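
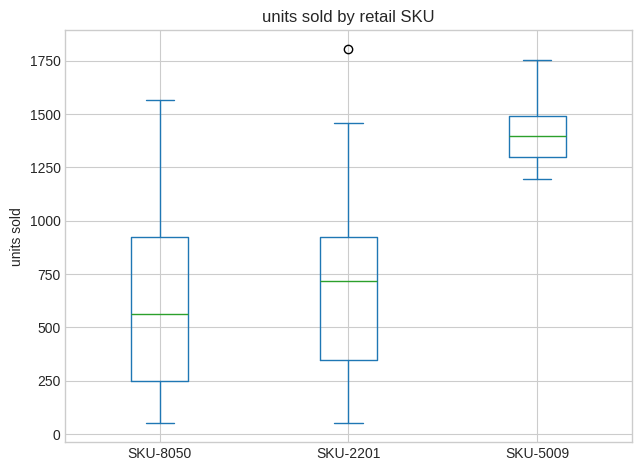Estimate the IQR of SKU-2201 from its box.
Q3 ≈ 900, Q1 ≈ 300; IQR ≈ 600.

≈ 600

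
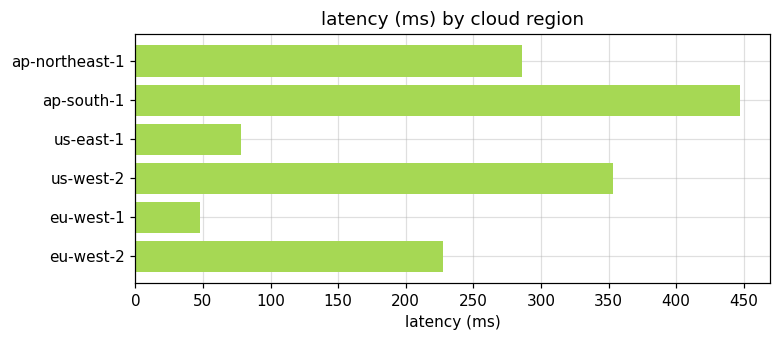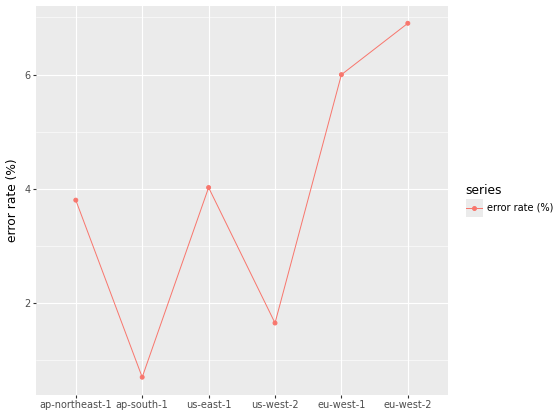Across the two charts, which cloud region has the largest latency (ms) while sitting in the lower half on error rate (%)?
ap-south-1

Chart 2 median error rate (%) ≈ 4; below-median cloud regions: ap-northeast-1, ap-south-1, us-west-2. Among those, ap-south-1 has the highest latency (ms) (≈ 450).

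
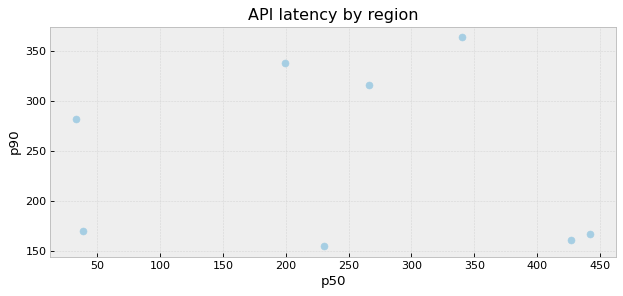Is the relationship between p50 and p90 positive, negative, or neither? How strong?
no clear correlation

Points are roughly uncorrelated; weak (|r| ≈ 0.1).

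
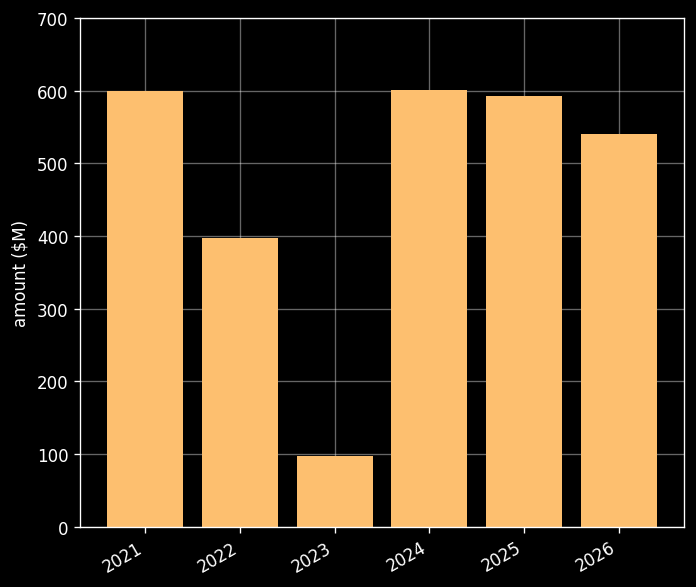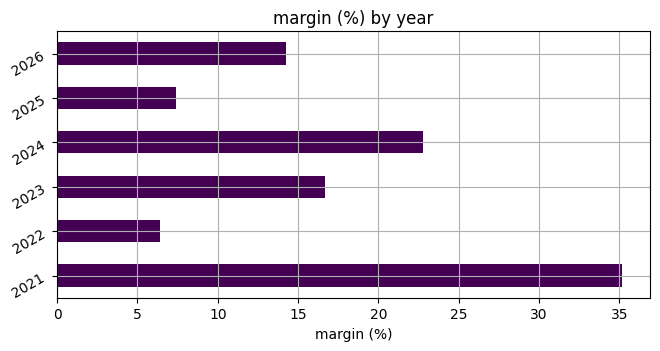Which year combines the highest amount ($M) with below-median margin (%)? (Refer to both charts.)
2025

Chart 2 median margin (%) ≈ 15; below-median years: 2022, 2025, 2026. Among those, 2025 has the highest amount ($M) (≈ 600).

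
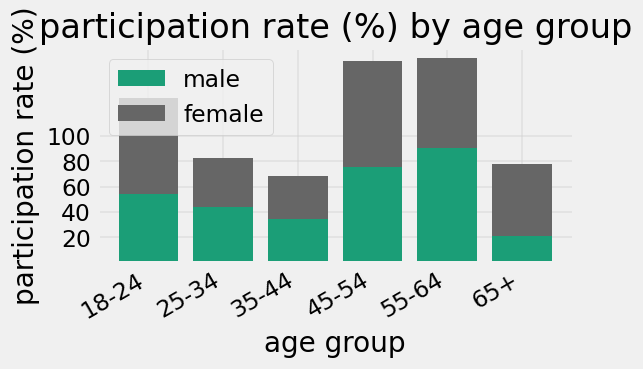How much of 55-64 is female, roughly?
female top ≈ 160, bottom ≈ 100; segment ≈ 60.

≈ 60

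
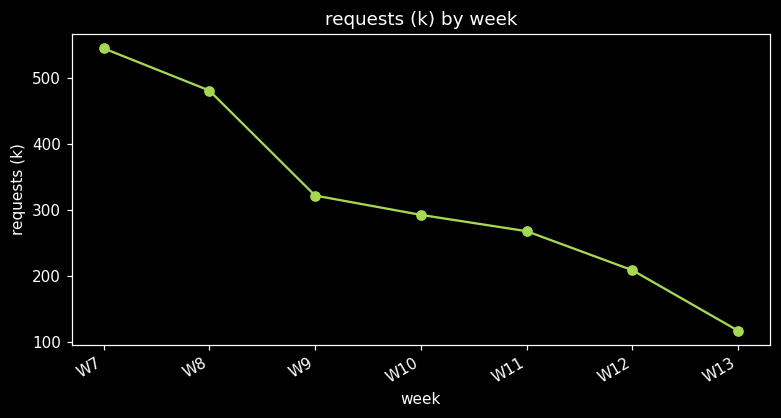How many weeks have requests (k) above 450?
Above 450: W7, W8.

2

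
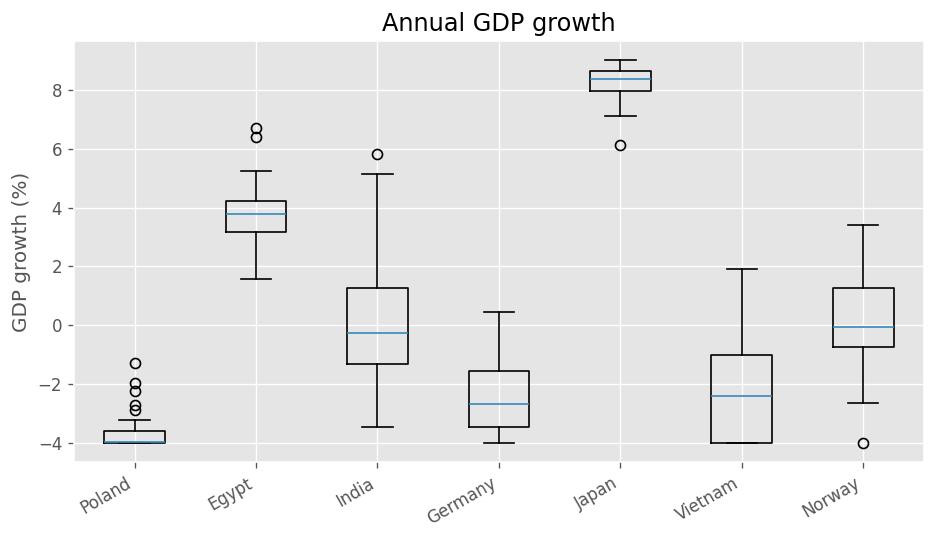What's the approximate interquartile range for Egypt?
≈ 1

Q3 ≈ 4, Q1 ≈ 3; IQR ≈ 1.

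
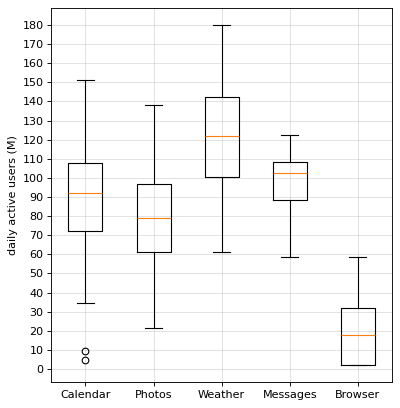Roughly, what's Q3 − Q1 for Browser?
Q3 ≈ 30, Q1 ≈ 0; IQR ≈ 30.

≈ 30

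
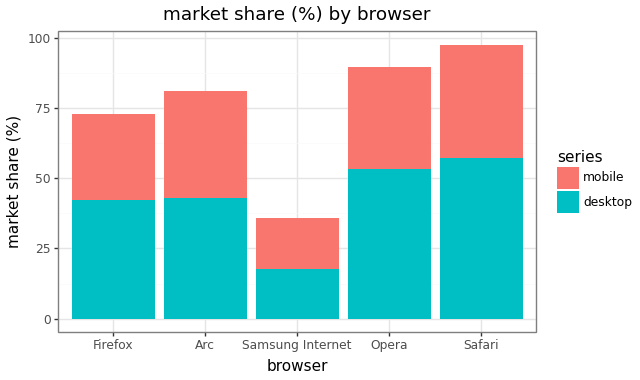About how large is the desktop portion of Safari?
≈ 60

desktop top ≈ 60, bottom ≈ 0; segment ≈ 60.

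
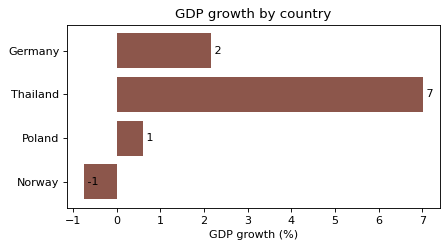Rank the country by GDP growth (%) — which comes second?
Top 3: Thailand ≈ 7, Germany ≈ 2, Poland ≈ 1.

Germany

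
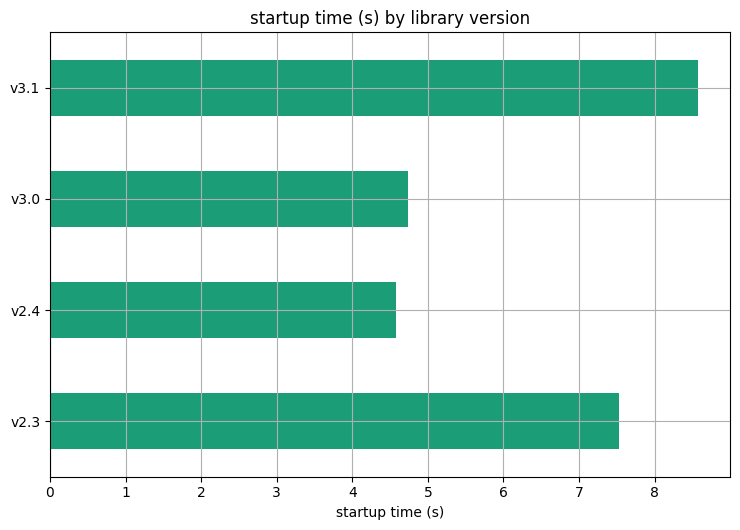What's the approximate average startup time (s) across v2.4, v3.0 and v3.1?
(5 + 5 + 9) / 3 ≈ 6.

≈ 6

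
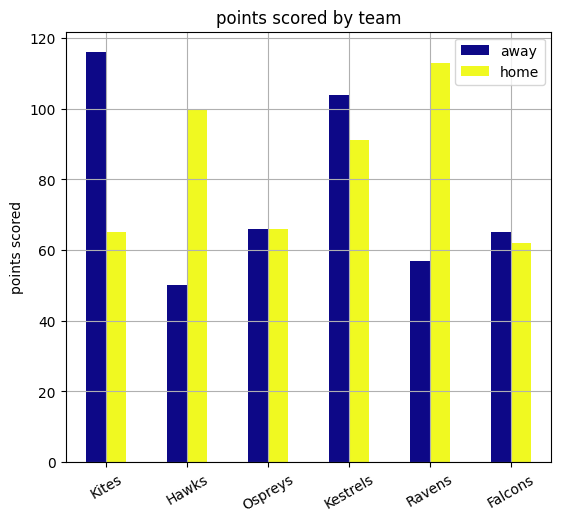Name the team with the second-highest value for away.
Kestrels

Top 3 for away: Kites ≈ 120, Kestrels ≈ 100, Ospreys ≈ 70.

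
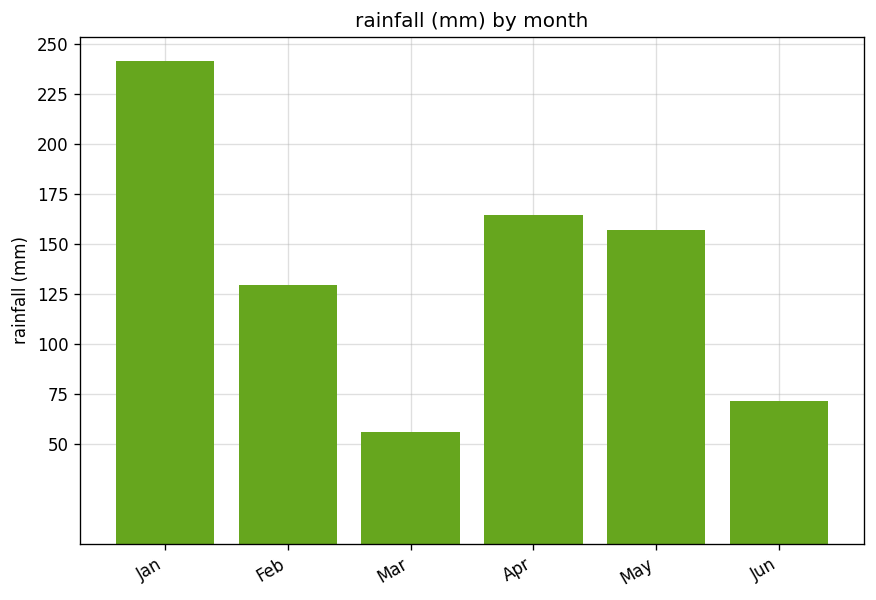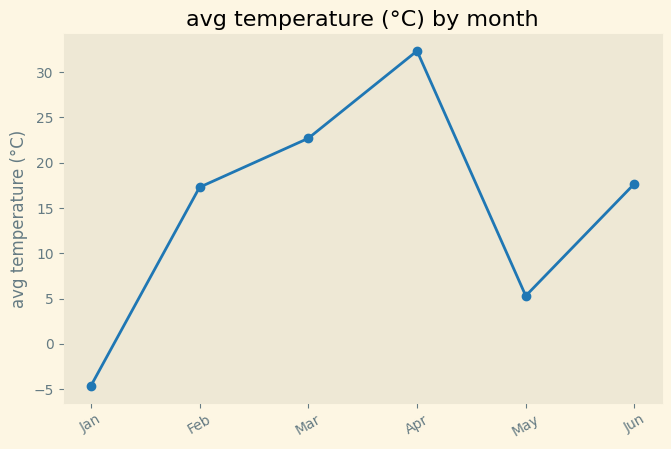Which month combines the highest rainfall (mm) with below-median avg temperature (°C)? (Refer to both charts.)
Chart 2 median avg temperature (°C) ≈ 15; below-median months: Jan, Feb, May. Among those, Jan has the highest rainfall (mm) (≈ 250).

Jan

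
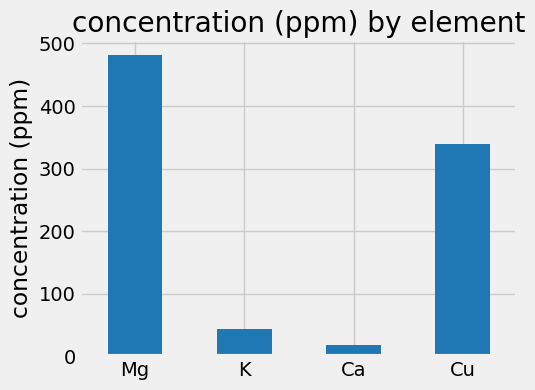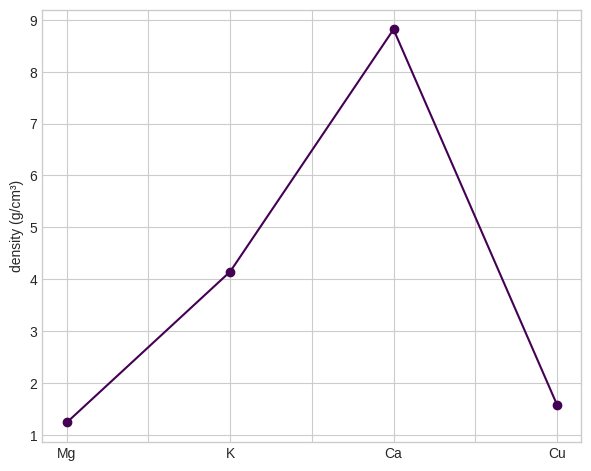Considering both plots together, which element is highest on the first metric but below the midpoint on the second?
Mg

Chart 2 median density (g/cm³) ≈ 3; below-median elements: Mg, Cu. Among those, Mg has the highest concentration (ppm) (≈ 500).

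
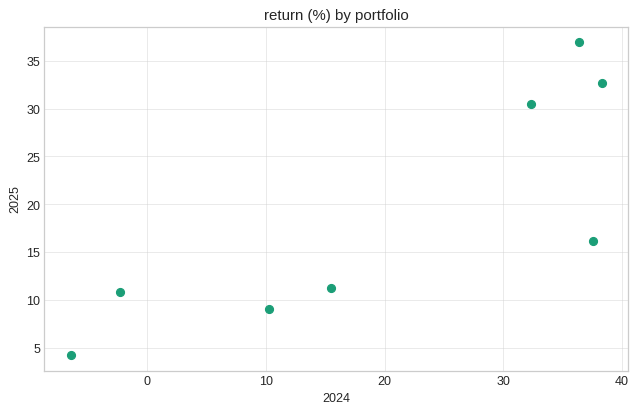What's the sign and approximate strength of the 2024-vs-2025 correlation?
Points are positively correlated; strong (|r| ≈ 0.8).

positive, strong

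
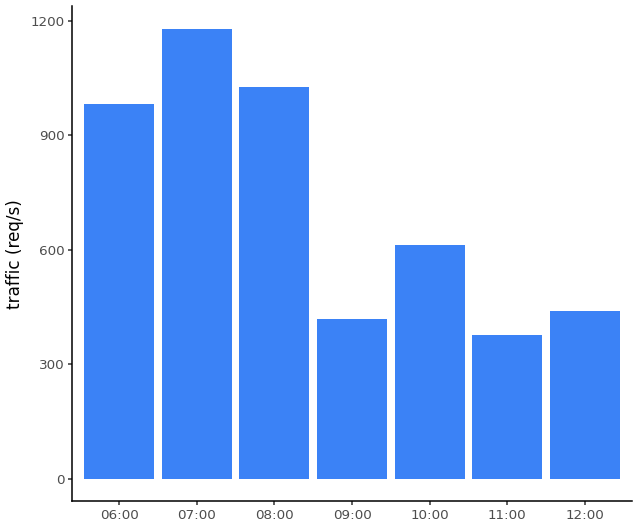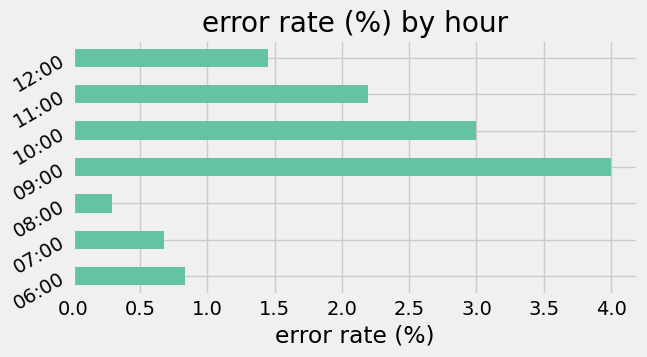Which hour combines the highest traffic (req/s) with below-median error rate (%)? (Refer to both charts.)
07:00

Chart 2 median error rate (%) ≈ 1.5; below-median hours: 06:00, 07:00, 08:00. Among those, 07:00 has the highest traffic (req/s) (≈ 1200).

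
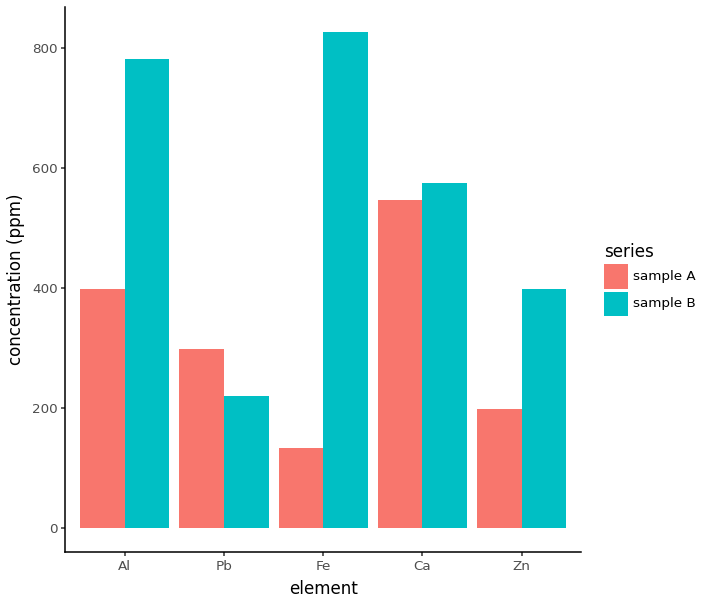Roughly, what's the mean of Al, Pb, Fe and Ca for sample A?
≈ 325

(400 + 300 + 100 + 500) / 4 ≈ 325.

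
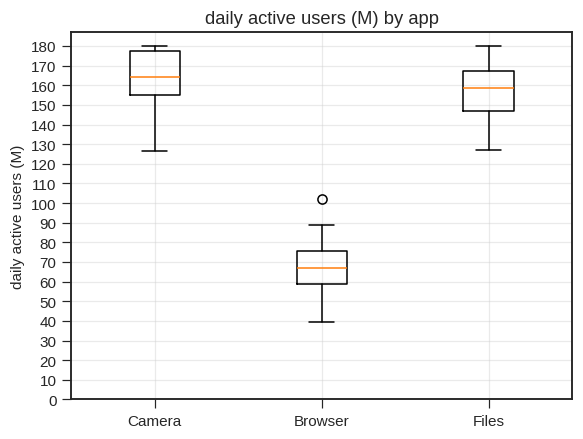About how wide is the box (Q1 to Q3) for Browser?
Q3 ≈ 80, Q1 ≈ 60; IQR ≈ 20.

≈ 20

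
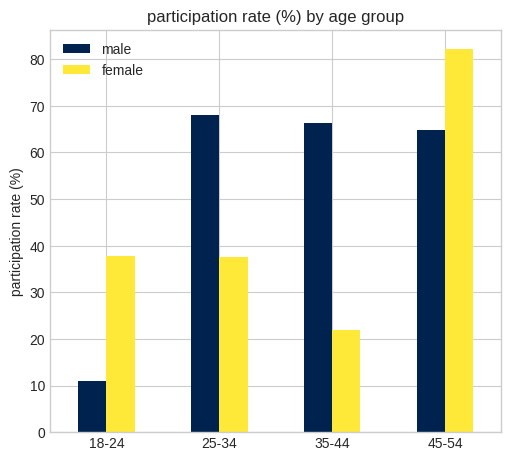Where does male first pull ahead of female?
25-34

18-24: male ≈ 10 vs female ≈ 40 (not yet); 25-34: male ≈ 70 vs female ≈ 40 (first crossover).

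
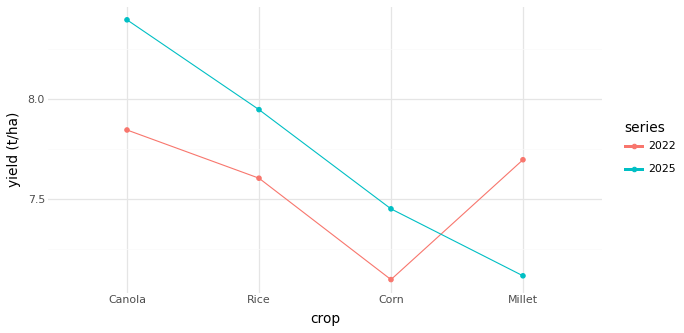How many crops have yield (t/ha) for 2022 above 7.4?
3

Above 7.4: Canola, Rice, Millet.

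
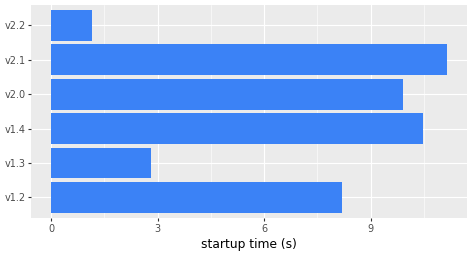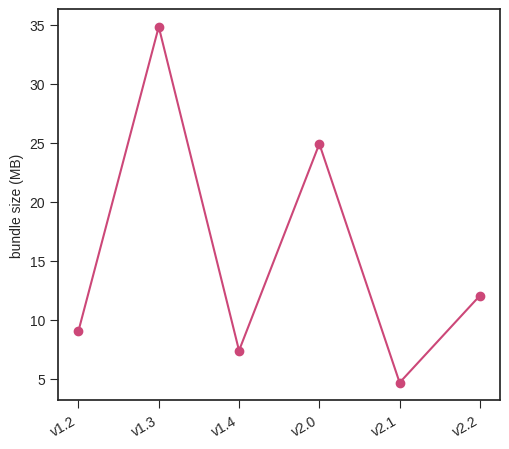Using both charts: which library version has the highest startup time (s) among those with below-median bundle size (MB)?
v2.1

Chart 2 median bundle size (MB) ≈ 10; below-median library versions: v1.2, v1.4, v2.1. Among those, v2.1 has the highest startup time (s) (≈ 12).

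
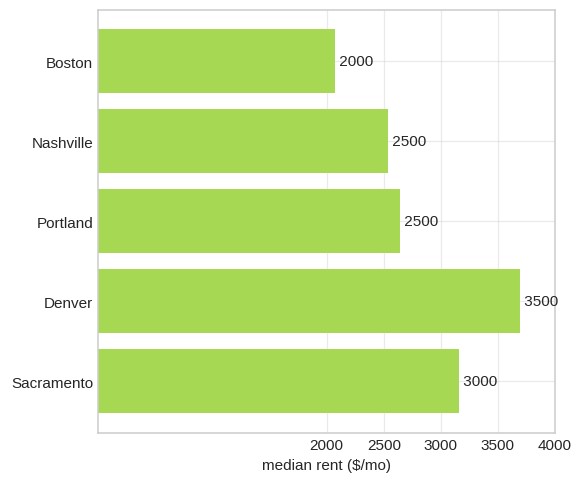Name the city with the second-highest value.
Sacramento

Top 3: Denver ≈ 3500, Sacramento ≈ 3000, Portland ≈ 2500.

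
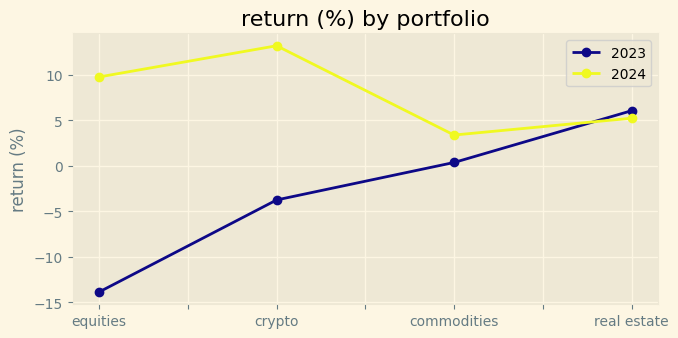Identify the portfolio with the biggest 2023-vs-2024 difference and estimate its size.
equities: 2023 ≈ -15, 2024 ≈ 10 → gap ≈ 25. Next-largest (crypto) is only ≈ 20.

equities, ≈ 25 %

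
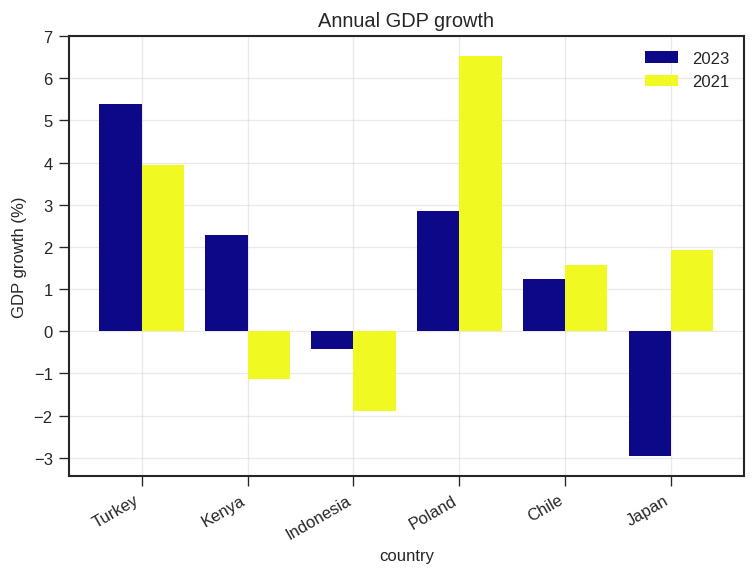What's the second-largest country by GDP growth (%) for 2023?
Poland

Top 3 for 2023: Turkey ≈ 5, Poland ≈ 3, Kenya ≈ 2.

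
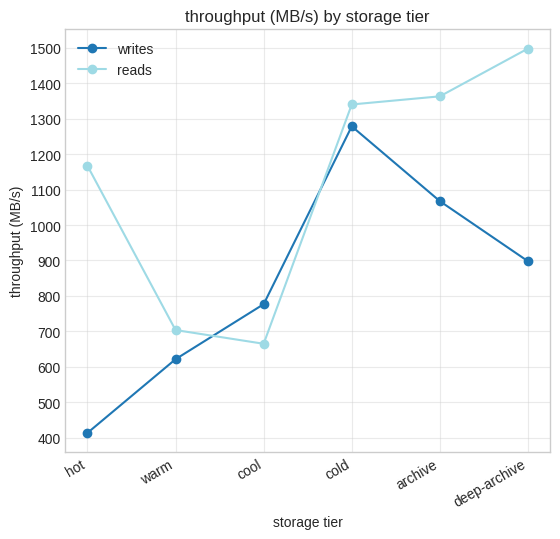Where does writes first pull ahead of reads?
warm: writes ≈ 600 vs reads ≈ 700 (not yet); cool: writes ≈ 800 vs reads ≈ 700 (first crossover).

cool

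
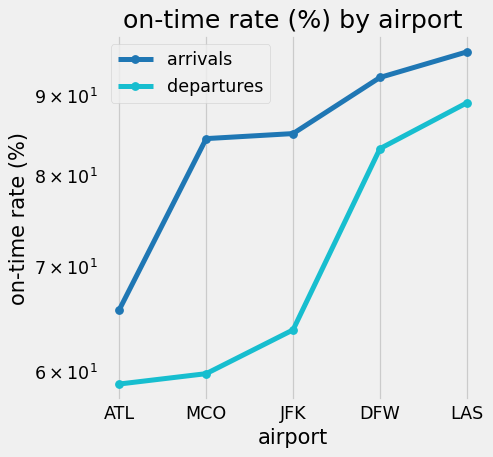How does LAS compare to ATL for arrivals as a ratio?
LAS ≈ 95, ATL ≈ 65; 95/65 ≈ 1.46.

≈ 1.46×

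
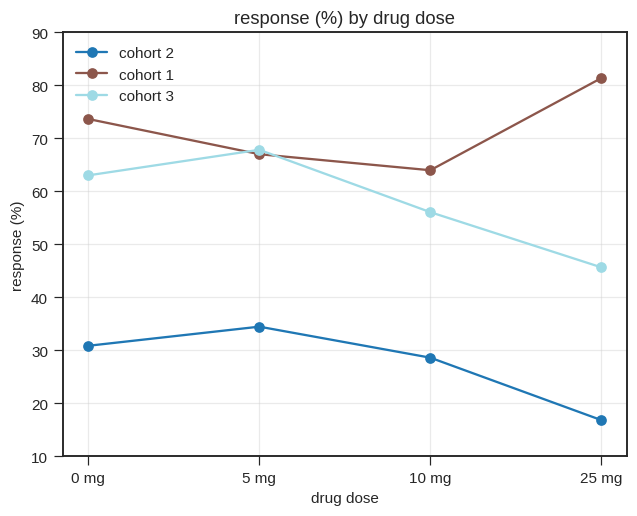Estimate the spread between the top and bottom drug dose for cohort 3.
≈ 20

Max 5 mg ≈ 70, min 25 mg ≈ 50; range ≈ 20.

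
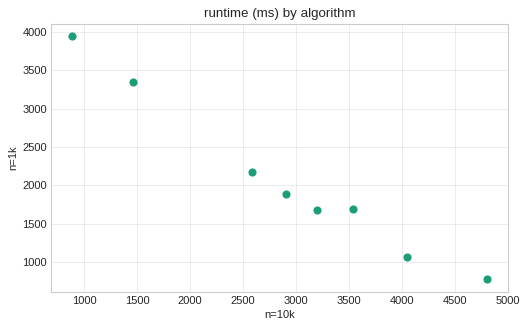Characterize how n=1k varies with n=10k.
Points are negatively correlated; strong (|r| ≈ 1.0).

negative, strong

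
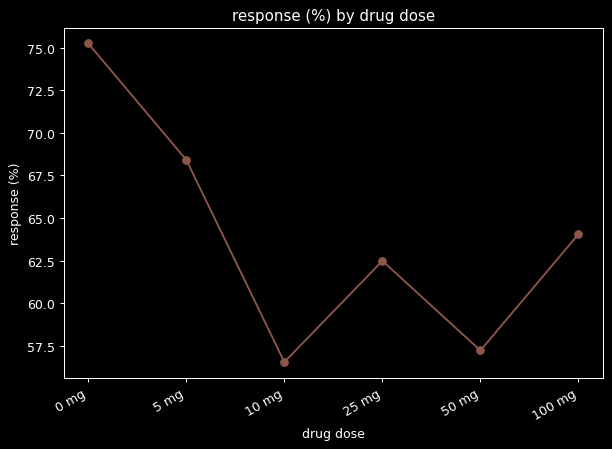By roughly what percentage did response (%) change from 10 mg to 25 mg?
≈ +10.7%

10 mg ≈ 56, 25 mg ≈ 62; (62 − 56) / 56 ≈ +10.7%.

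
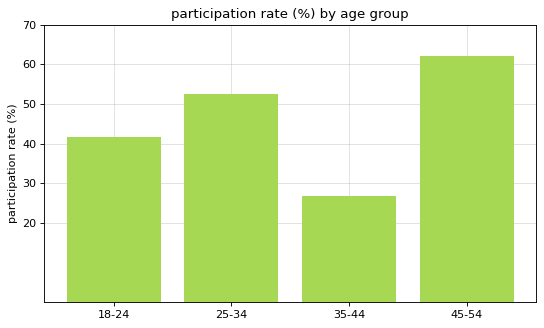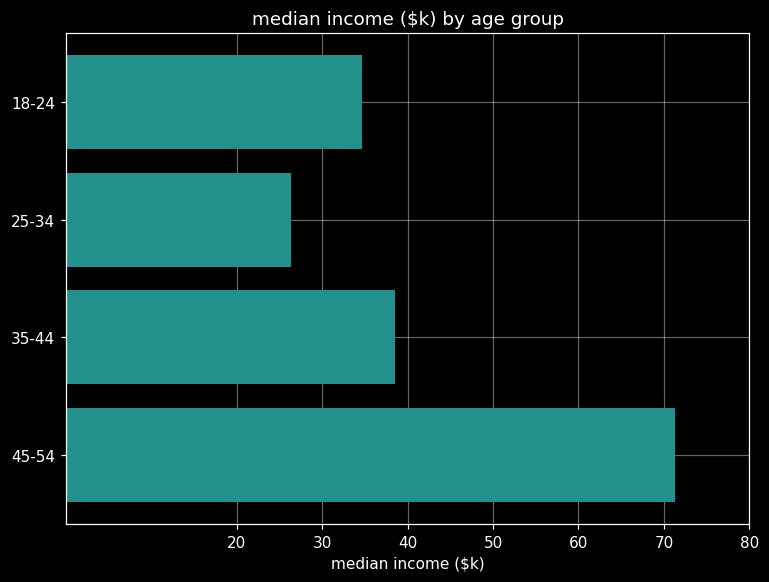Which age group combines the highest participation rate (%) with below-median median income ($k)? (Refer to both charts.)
Chart 2 median median income ($k) ≈ 40; below-median age groups: 18-24, 25-34. Among those, 25-34 has the highest participation rate (%) (≈ 50).

25-34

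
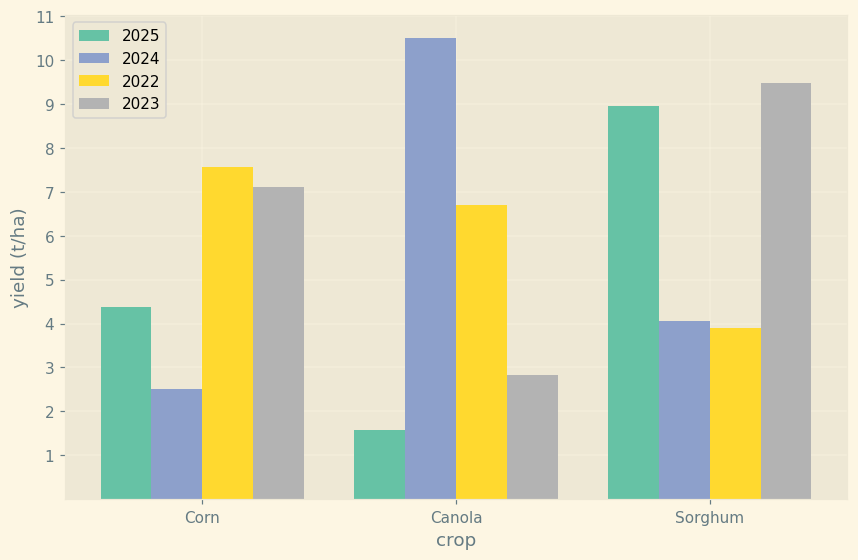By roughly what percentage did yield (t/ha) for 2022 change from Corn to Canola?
Corn ≈ 8, Canola ≈ 7; (7 − 8) / 8 ≈ -12.5%.

≈ -12.5%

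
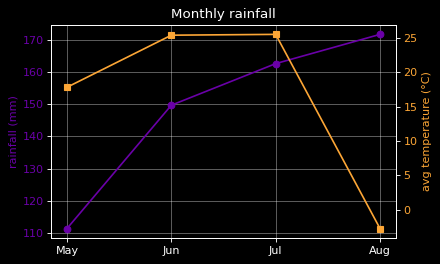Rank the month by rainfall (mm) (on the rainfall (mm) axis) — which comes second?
Jul

Top 3 (on the rainfall (mm) axis): Aug ≈ 170, Jul ≈ 160, Jun ≈ 150.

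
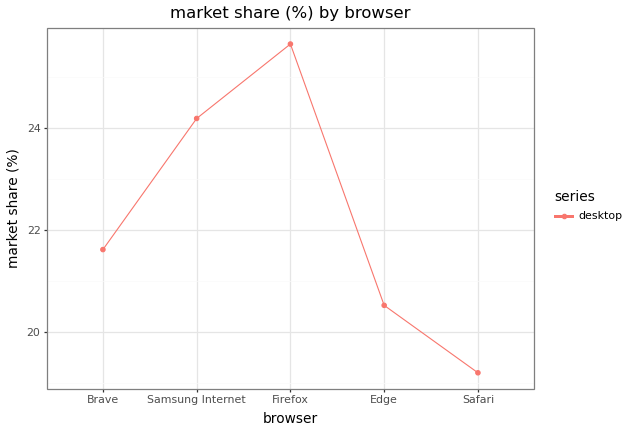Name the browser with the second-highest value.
Top 3: Firefox ≈ 26, Samsung Internet ≈ 24, Brave ≈ 22.

Samsung Internet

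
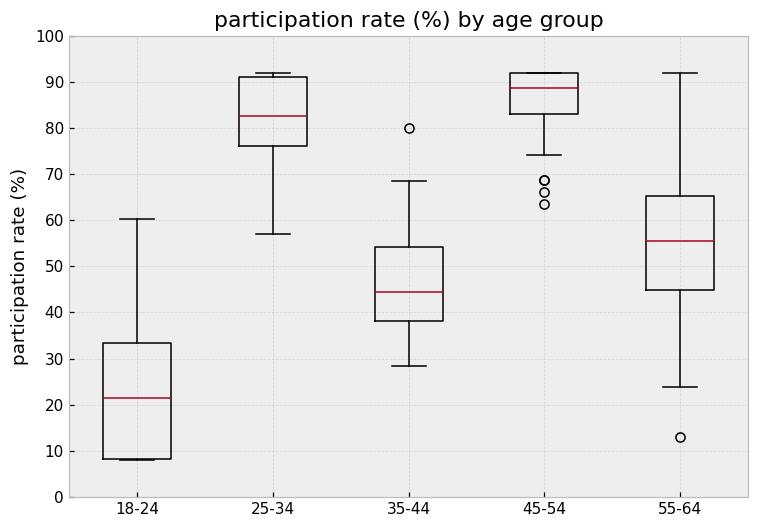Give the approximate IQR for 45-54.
≈ 10

Q3 ≈ 90, Q1 ≈ 80; IQR ≈ 10.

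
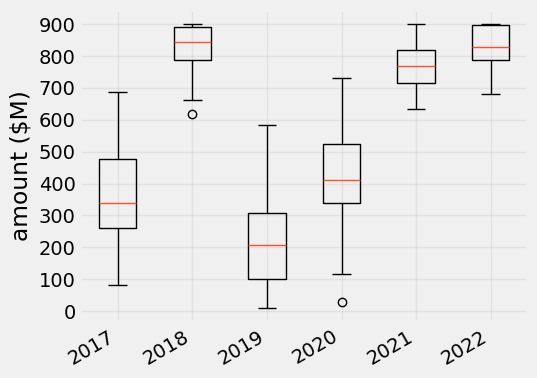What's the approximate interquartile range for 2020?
≈ 200

Q3 ≈ 500, Q1 ≈ 300; IQR ≈ 200.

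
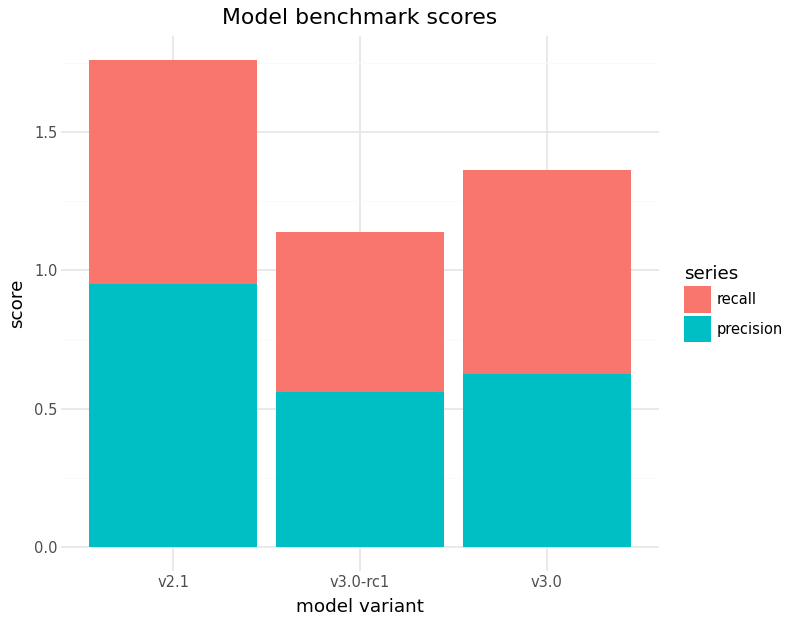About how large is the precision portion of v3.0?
≈ 0.6

precision top ≈ 0.6, bottom ≈ 0.0; segment ≈ 0.6.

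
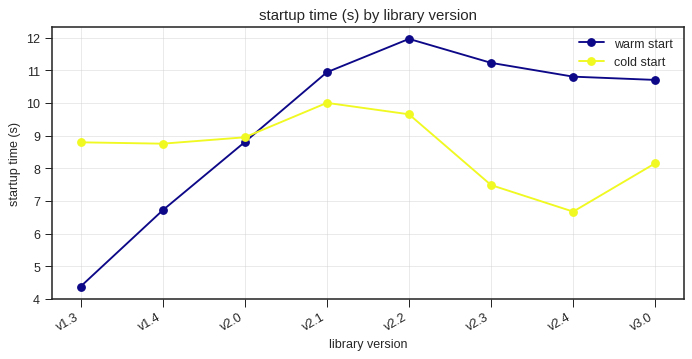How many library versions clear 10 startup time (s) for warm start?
5

Above 10: v2.1, v2.2, v2.3, v2.4, v3.0.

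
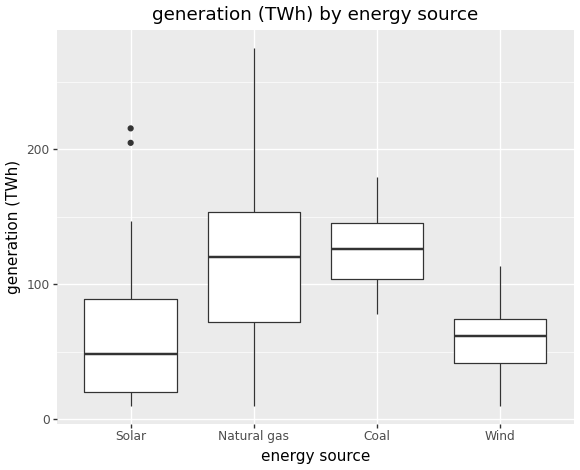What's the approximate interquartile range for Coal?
≈ 50

Q3 ≈ 150, Q1 ≈ 100; IQR ≈ 50.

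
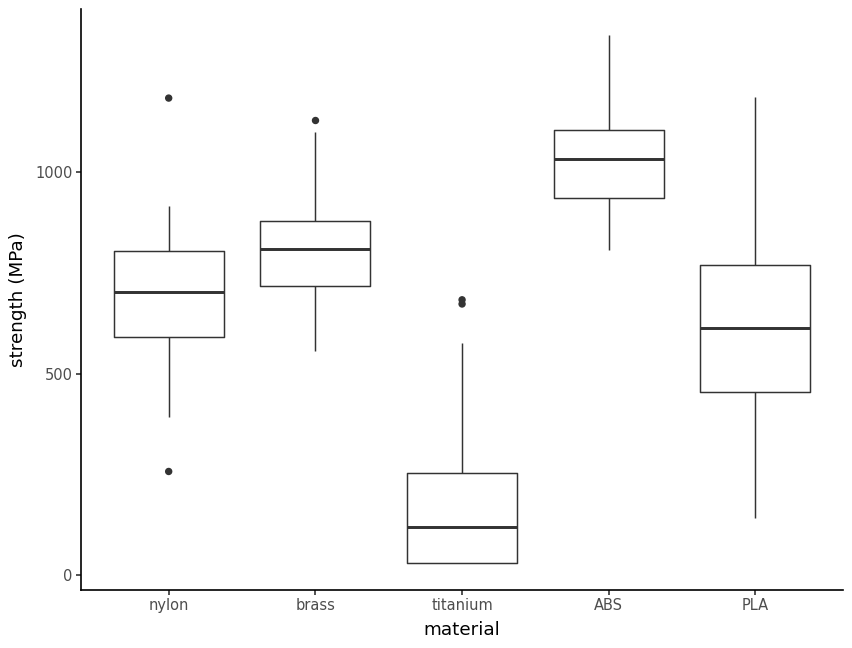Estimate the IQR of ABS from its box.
≈ 200

Q3 ≈ 1100, Q1 ≈ 900; IQR ≈ 200.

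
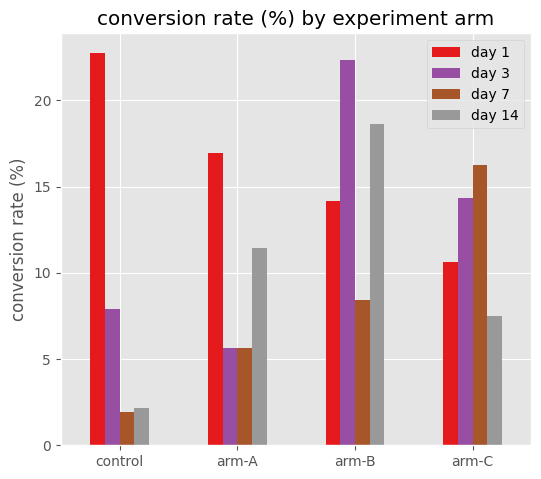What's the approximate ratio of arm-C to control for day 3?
arm-C ≈ 14, control ≈ 8; 14/8 ≈ 1.75.

≈ 1.75×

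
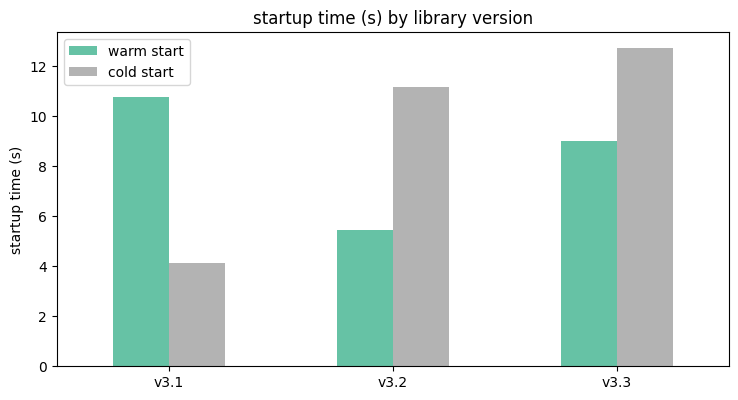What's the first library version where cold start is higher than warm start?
v3.1: cold start ≈ 4 vs warm start ≈ 10 (not yet); v3.2: cold start ≈ 12 vs warm start ≈ 6 (first crossover).

v3.2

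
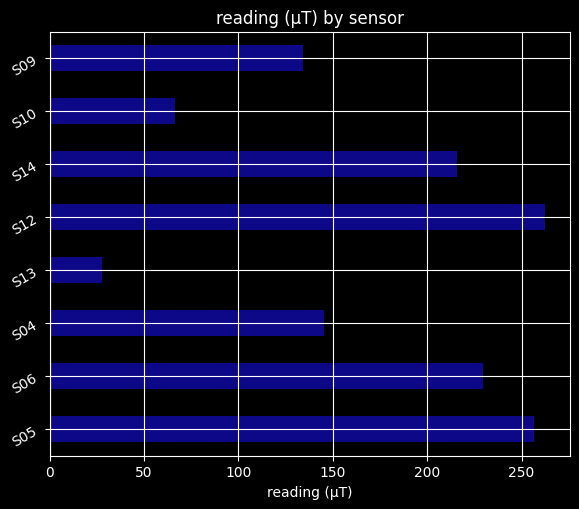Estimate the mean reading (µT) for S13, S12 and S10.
(25 + 250 + 75) / 3 ≈ 117.

≈ 117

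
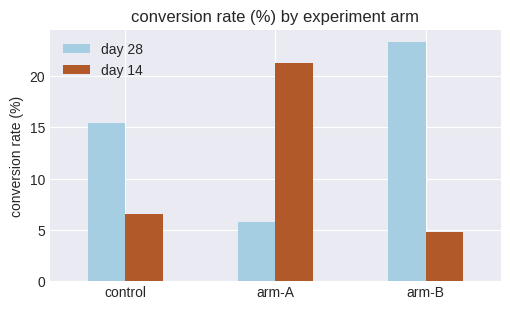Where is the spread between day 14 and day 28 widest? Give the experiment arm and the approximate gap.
arm-B: day 14 ≈ 4, day 28 ≈ 24 → gap ≈ 20. Next-largest (arm-A) is only ≈ 16.

arm-B, ≈ 20 %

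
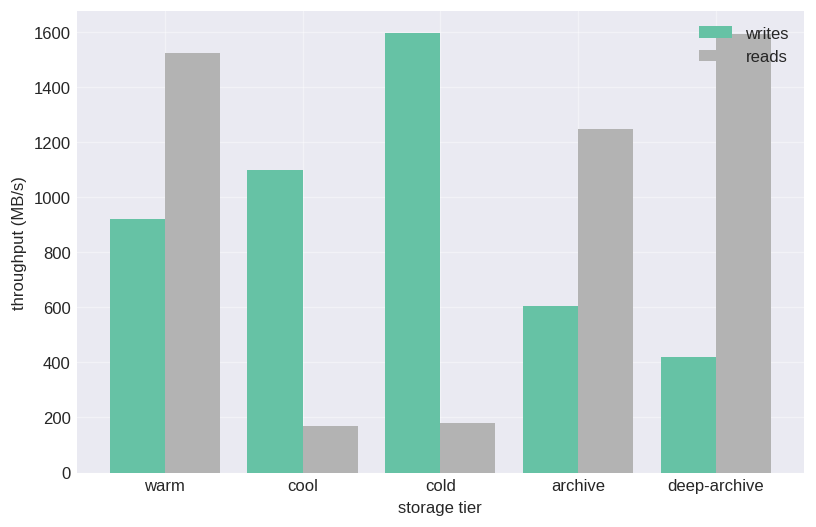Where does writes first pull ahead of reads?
cool

warm: writes ≈ 1000 vs reads ≈ 1600 (not yet); cool: writes ≈ 1000 vs reads ≈ 200 (first crossover).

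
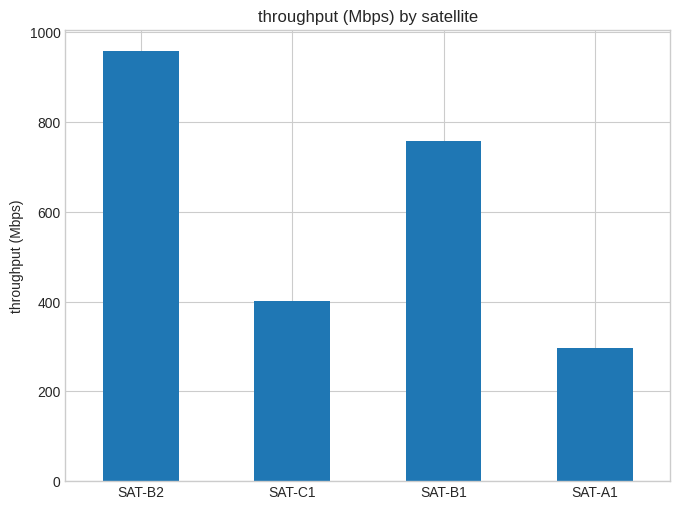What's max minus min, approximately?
Max SAT-B2 ≈ 1000, min SAT-A1 ≈ 300; range ≈ 700.

≈ 700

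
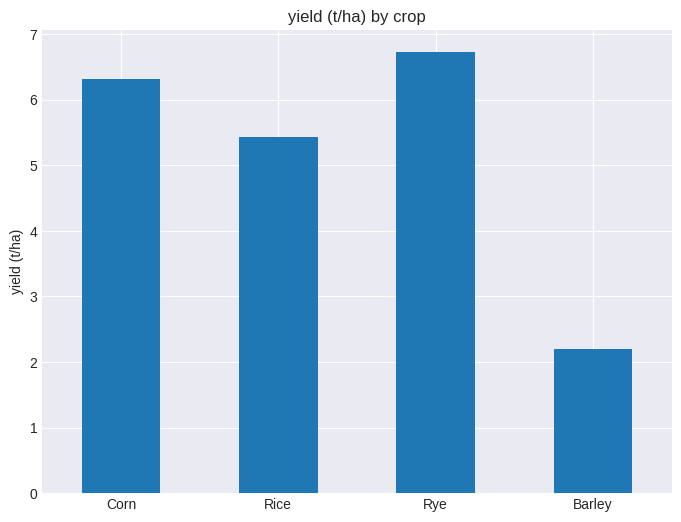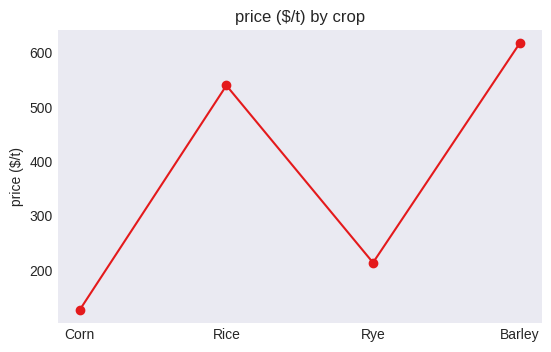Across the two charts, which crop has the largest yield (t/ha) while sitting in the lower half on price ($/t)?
Rye

Chart 2 median price ($/t) ≈ 400; below-median crops: Corn, Rye. Among those, Rye has the highest yield (t/ha) (≈ 7).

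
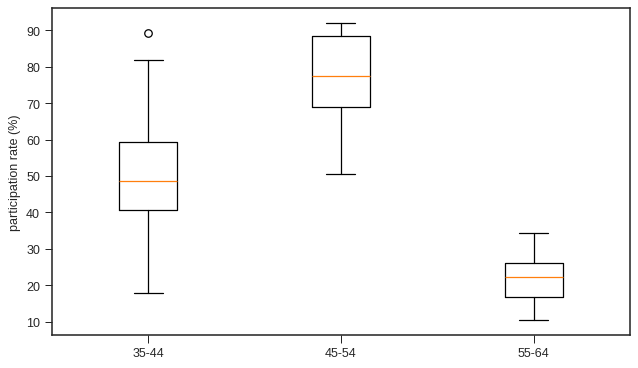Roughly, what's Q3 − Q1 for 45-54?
≈ 20

Q3 ≈ 90, Q1 ≈ 70; IQR ≈ 20.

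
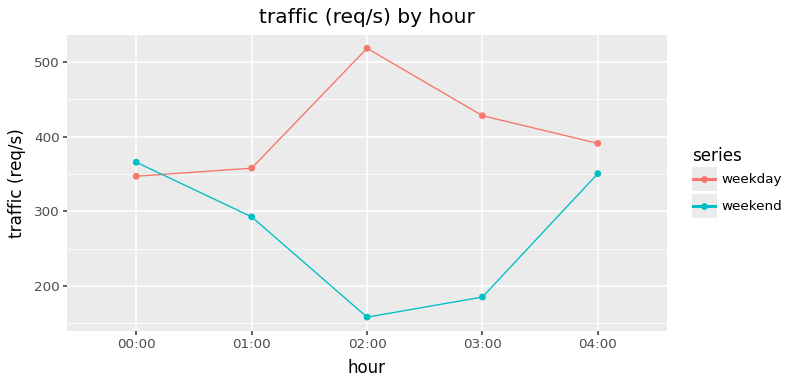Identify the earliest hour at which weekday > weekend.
01:00

00:00: weekday ≈ 350 vs weekend ≈ 350 (not yet); 01:00: weekday ≈ 350 vs weekend ≈ 300 (first crossover).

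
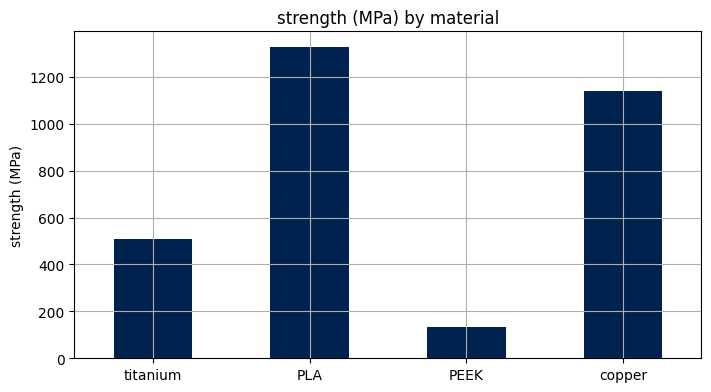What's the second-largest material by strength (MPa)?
copper

Top 3: PLA ≈ 1400, copper ≈ 1200, titanium ≈ 600.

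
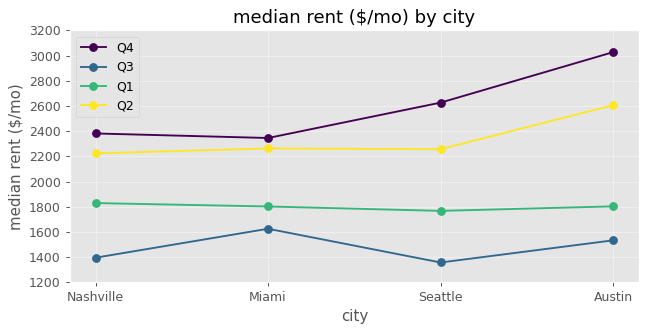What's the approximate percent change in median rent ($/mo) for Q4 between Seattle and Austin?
≈ +15.4%

Seattle ≈ 2600, Austin ≈ 3000; (3000 − 2600) / 2600 ≈ +15.4%.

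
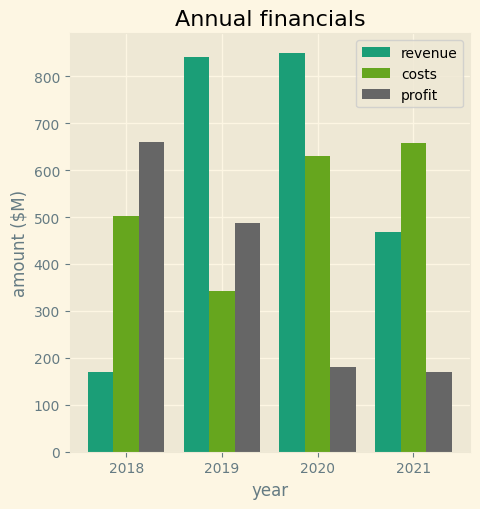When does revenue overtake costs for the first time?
2018: revenue ≈ 200 vs costs ≈ 500 (not yet); 2019: revenue ≈ 800 vs costs ≈ 300 (first crossover).

2019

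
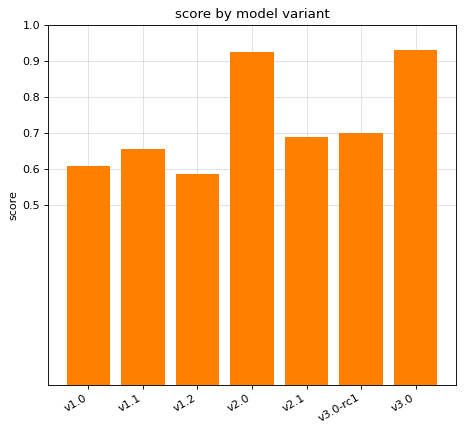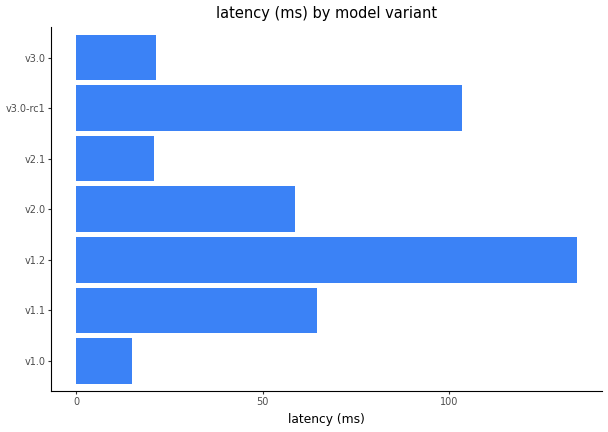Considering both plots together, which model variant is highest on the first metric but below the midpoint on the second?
Chart 2 median latency (ms) ≈ 60; below-median model variants: v1.0, v2.1, v3.0. Among those, v3.0 has the highest score (≈ 0.9).

v3.0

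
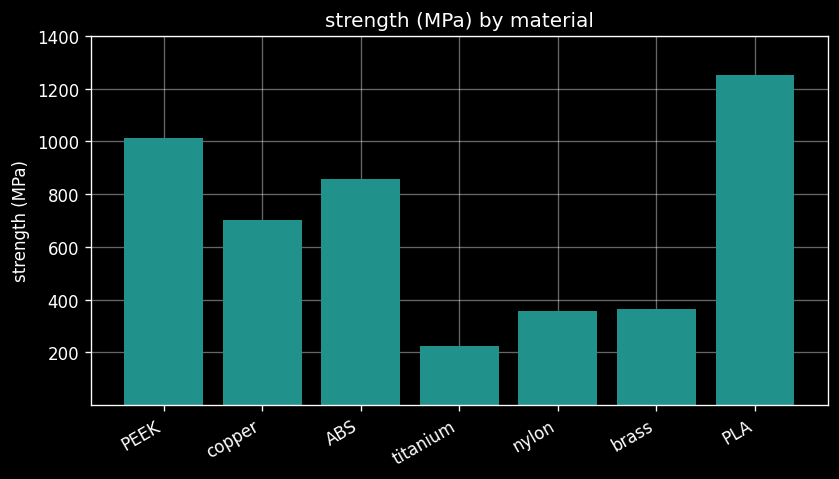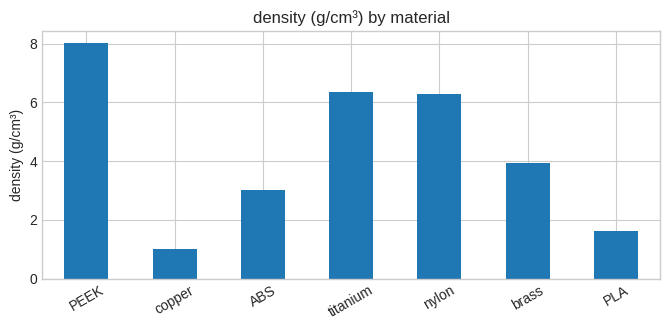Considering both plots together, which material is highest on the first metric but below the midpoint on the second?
Chart 2 median density (g/cm³) ≈ 4; below-median materials: copper, ABS, PLA. Among those, PLA has the highest strength (MPa) (≈ 1200).

PLA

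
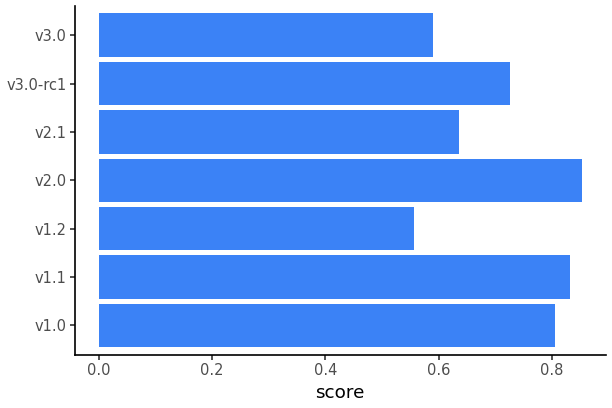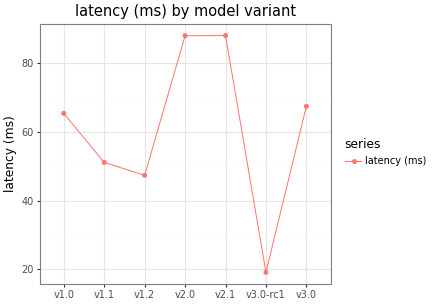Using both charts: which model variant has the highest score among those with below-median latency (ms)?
Chart 2 median latency (ms) ≈ 70; below-median model variants: v1.1, v1.2, v3.0-rc1. Among those, v1.1 has the highest score (≈ 0.8).

v1.1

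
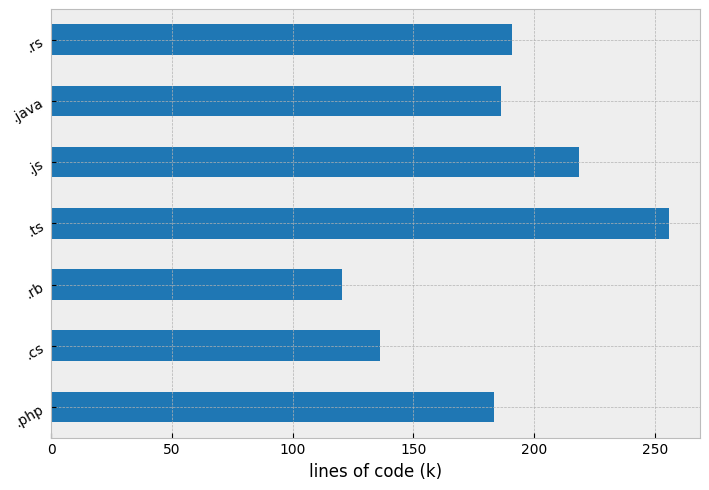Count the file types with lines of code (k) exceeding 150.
5

Above 150: .php, .ts, .js, .java, .rs.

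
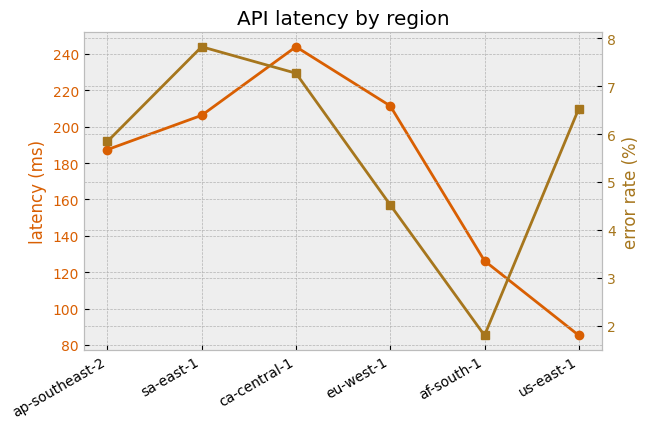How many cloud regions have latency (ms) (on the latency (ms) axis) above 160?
4

Above 160: ap-southeast-2, sa-east-1, ca-central-1, eu-west-1.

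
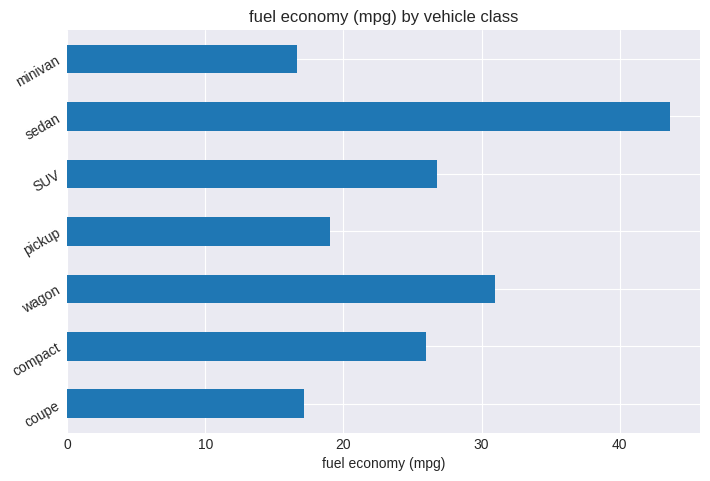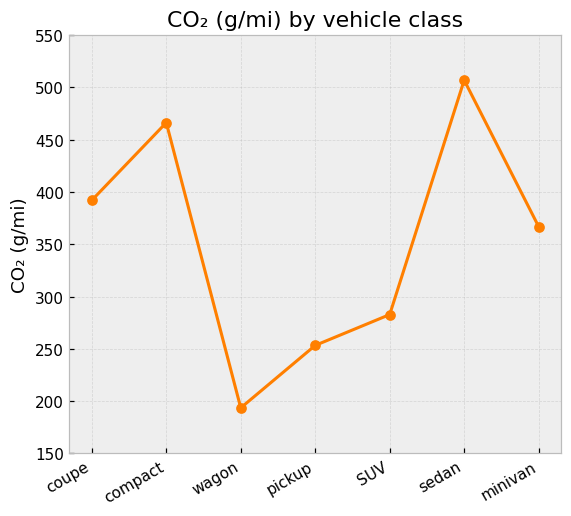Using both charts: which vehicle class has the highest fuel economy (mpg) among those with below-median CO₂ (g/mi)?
Chart 2 median CO₂ (g/mi) ≈ 350; below-median vehicle classes: wagon, pickup, SUV. Among those, wagon has the highest fuel economy (mpg) (≈ 30).

wagon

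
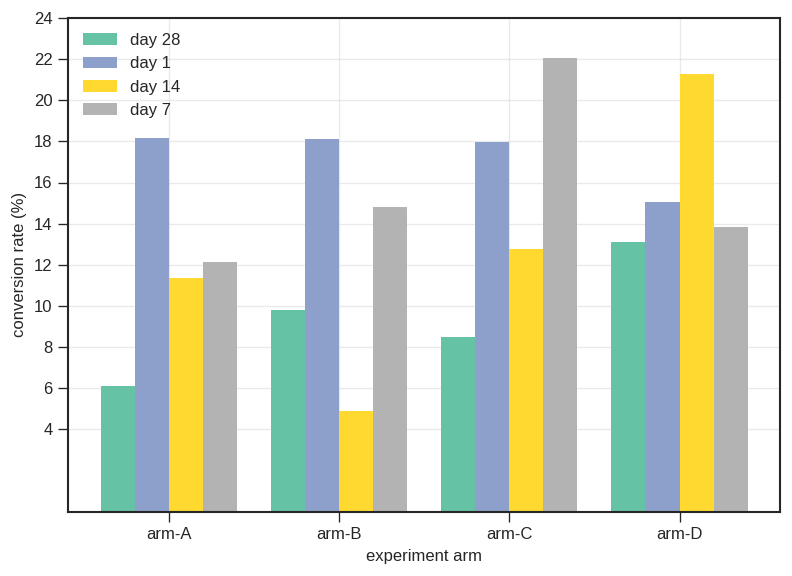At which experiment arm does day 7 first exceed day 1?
arm-B: day 7 ≈ 14 vs day 1 ≈ 18 (not yet); arm-C: day 7 ≈ 22 vs day 1 ≈ 18 (first crossover).

arm-C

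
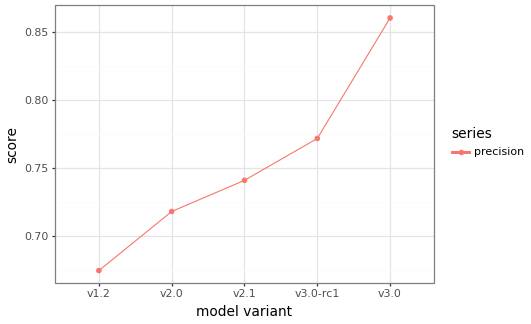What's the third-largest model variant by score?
Top 4: v3.0 ≈ 0.86, v3.0-rc1 ≈ 0.78, v2.1 ≈ 0.74, v2.0 ≈ 0.72.

v2.1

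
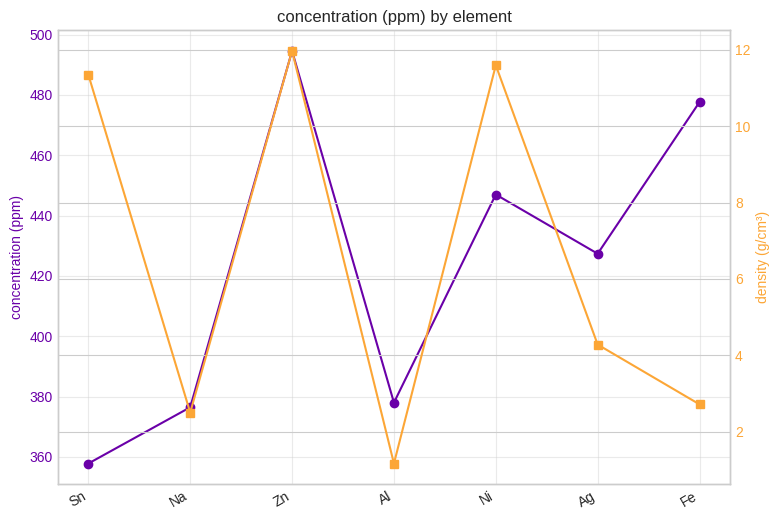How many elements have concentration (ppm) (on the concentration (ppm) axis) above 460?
2

Above 460: Zn, Fe.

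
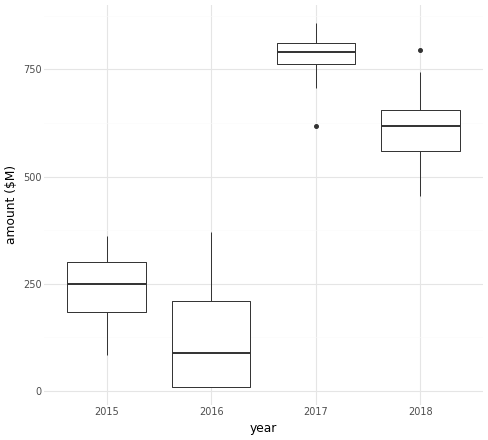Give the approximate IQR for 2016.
≈ 200

Q3 ≈ 200, Q1 ≈ 0; IQR ≈ 200.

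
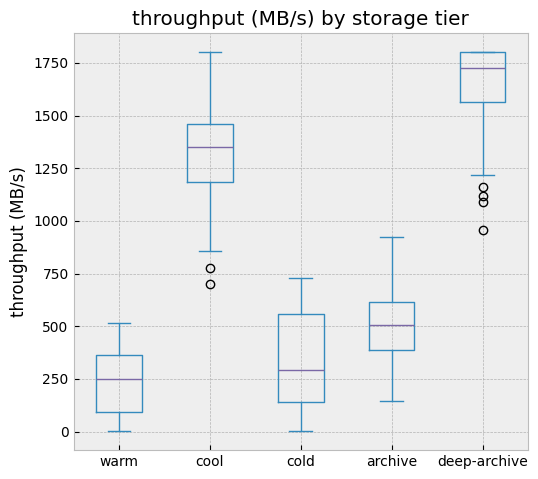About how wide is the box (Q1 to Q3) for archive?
Q3 ≈ 600, Q1 ≈ 400; IQR ≈ 200.

≈ 200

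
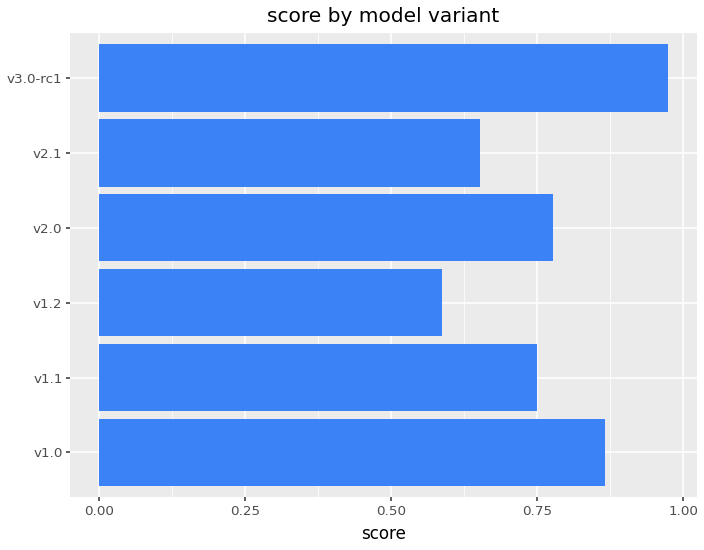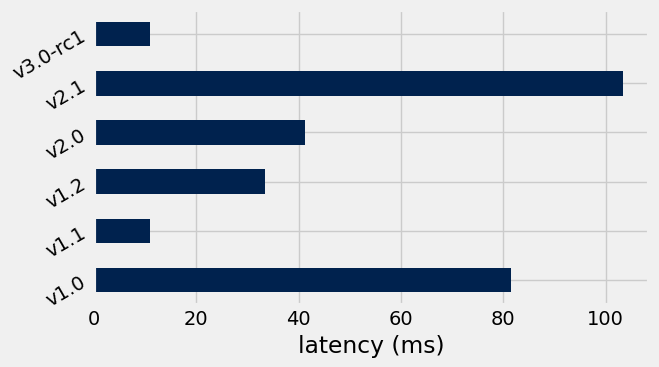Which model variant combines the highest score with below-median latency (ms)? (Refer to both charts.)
Chart 2 median latency (ms) ≈ 40; below-median model variants: v1.1, v1.2, v3.0-rc1. Among those, v3.0-rc1 has the highest score (≈ 1).

v3.0-rc1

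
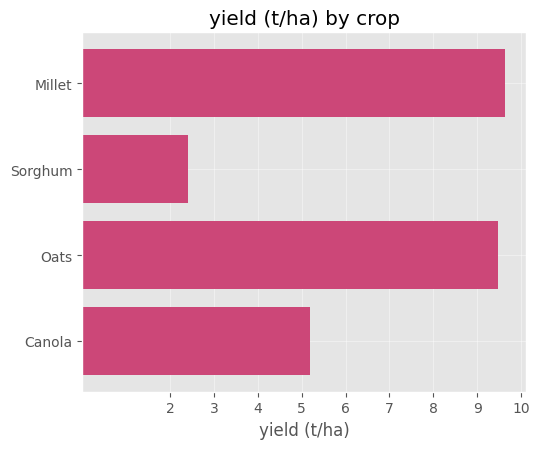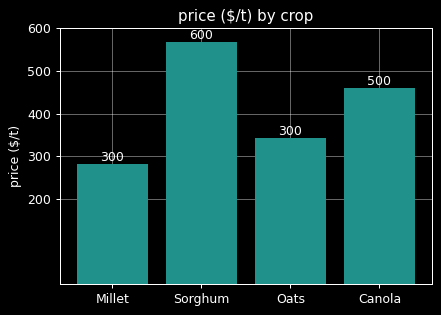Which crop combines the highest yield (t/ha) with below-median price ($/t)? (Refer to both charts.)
Millet

Chart 2 median price ($/t) ≈ 400; below-median crops: Millet, Oats. Among those, Millet has the highest yield (t/ha) (≈ 10).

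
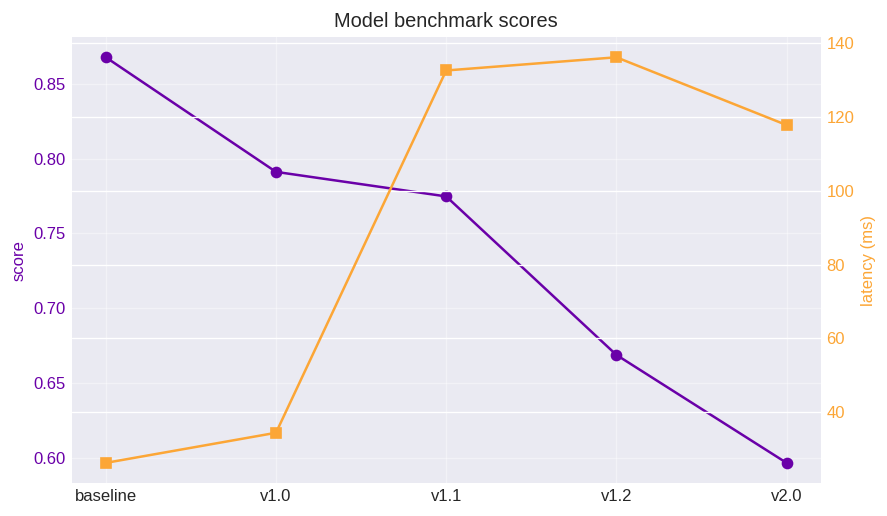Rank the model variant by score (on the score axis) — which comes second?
v1.0

Top 3 (on the score axis): baseline ≈ 0.85, v1.0 ≈ 0.80, v1.1 ≈ 0.75.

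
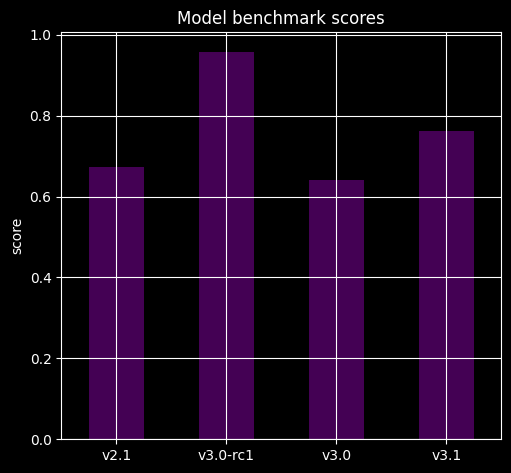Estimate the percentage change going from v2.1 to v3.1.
v2.1 ≈ 0.7, v3.1 ≈ 0.8; (0.8 − 0.7) / 0.7 ≈ +14.3%.

≈ +14.3%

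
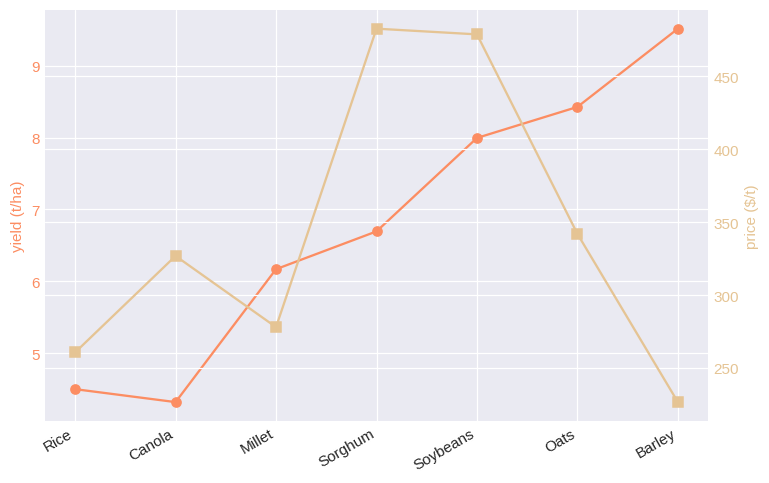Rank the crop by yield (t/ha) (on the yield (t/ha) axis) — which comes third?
Top 4 (on the yield (t/ha) axis): Barley ≈ 9.5, Oats ≈ 8.5, Soybeans ≈ 8.0, Sorghum ≈ 6.5.

Soybeans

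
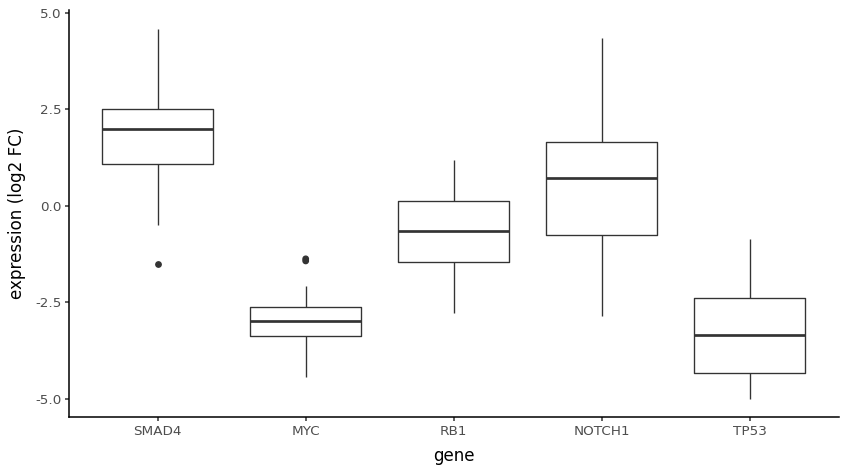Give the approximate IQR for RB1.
Q3 ≈ 0.0, Q1 ≈ -1.5; IQR ≈ 1.5.

≈ 1.5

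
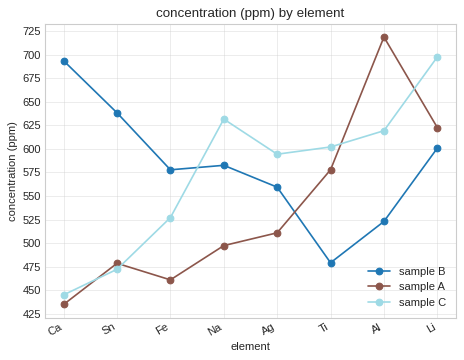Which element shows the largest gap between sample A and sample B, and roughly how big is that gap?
Ca: sample A ≈ 425, sample B ≈ 700 → gap ≈ 275. Next-largest (Al) is only ≈ 200.

Ca, ≈ 275 ppm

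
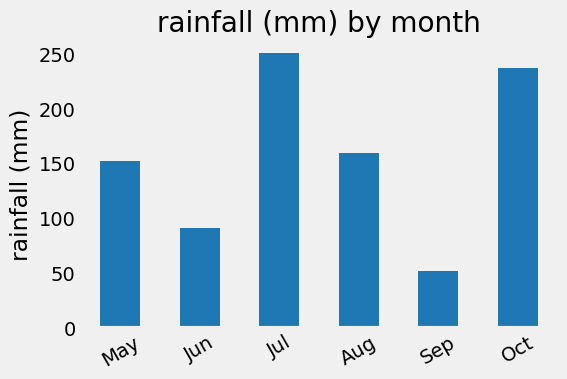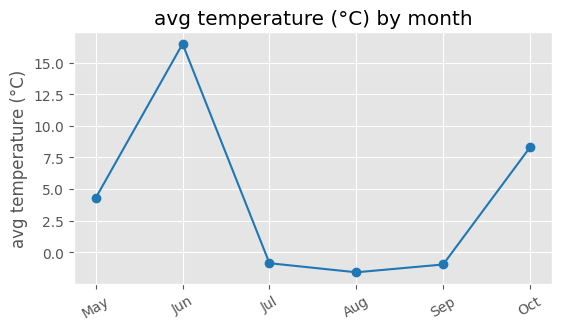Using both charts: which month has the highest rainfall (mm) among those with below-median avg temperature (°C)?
Jul

Chart 2 median avg temperature (°C) ≈ 2; below-median months: Jul, Aug, Sep. Among those, Jul has the highest rainfall (mm) (≈ 250).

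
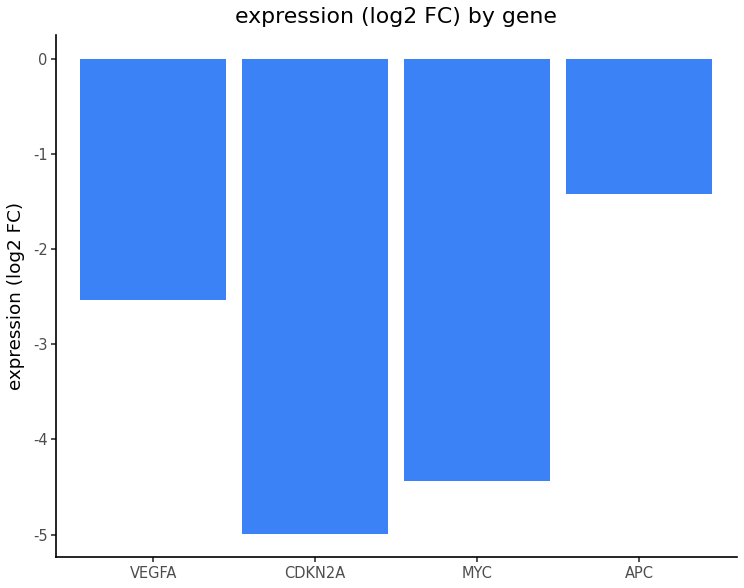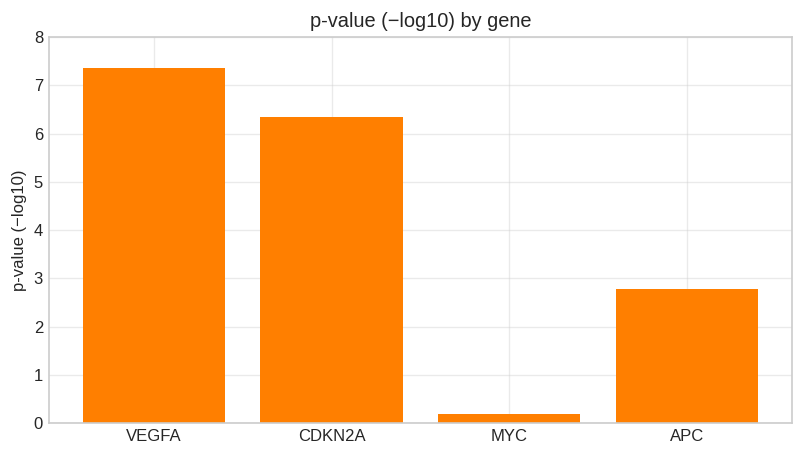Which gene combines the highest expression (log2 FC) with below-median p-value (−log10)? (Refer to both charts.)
Chart 2 median p-value (−log10) ≈ 5; below-median genes: MYC, APC. Among those, APC has the highest expression (log2 FC) (≈ -1).

APC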